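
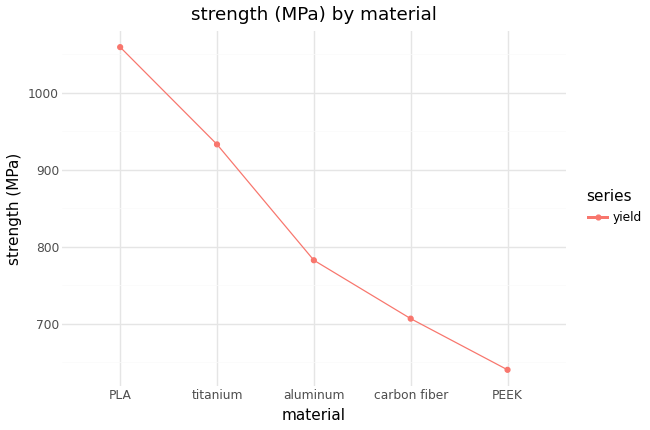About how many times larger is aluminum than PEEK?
aluminum ≈ 800, PEEK ≈ 650; 800/650 ≈ 1.23.

≈ 1.23×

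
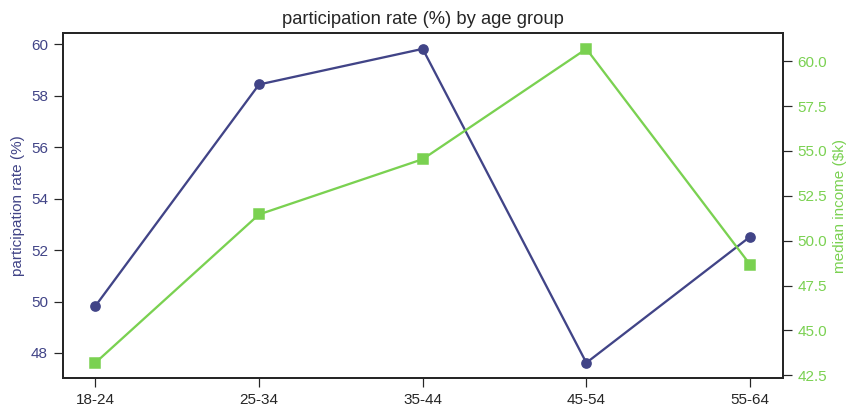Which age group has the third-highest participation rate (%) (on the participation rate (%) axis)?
55-64

Top 4 (on the participation rate (%) axis): 35-44 ≈ 60, 25-34 ≈ 58, 55-64 ≈ 52, 18-24 ≈ 50.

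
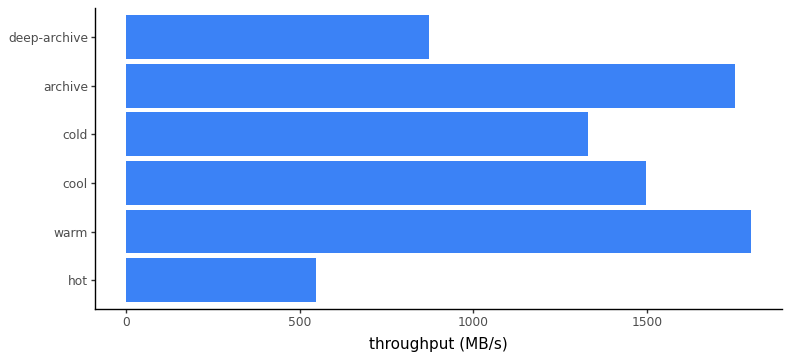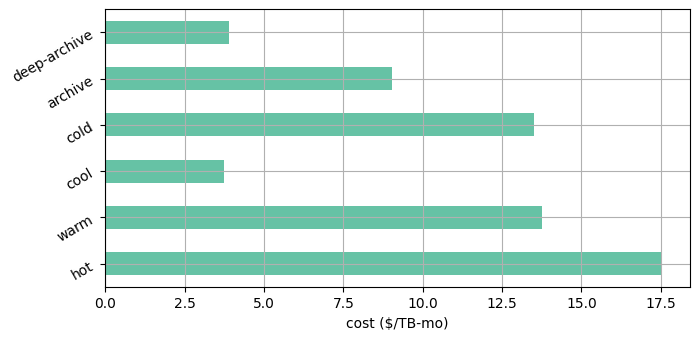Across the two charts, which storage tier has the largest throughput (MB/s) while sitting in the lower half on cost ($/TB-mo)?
archive

Chart 2 median cost ($/TB-mo) ≈ 12; below-median storage tiers: cool, archive, deep-archive. Among those, archive has the highest throughput (MB/s) (≈ 1800).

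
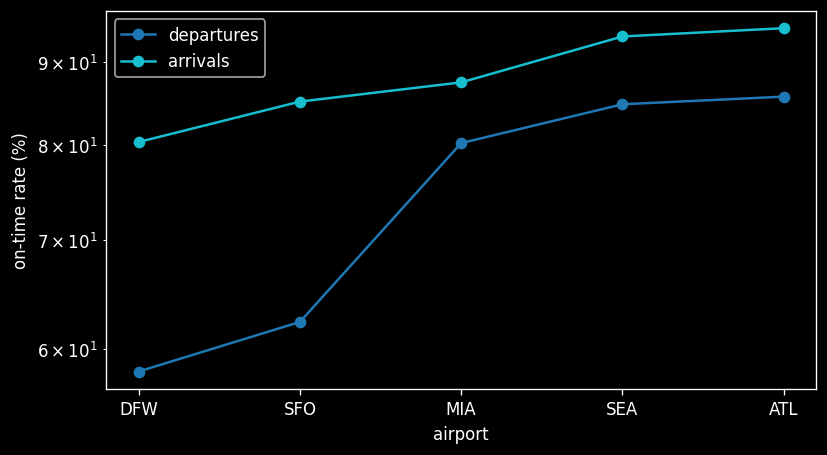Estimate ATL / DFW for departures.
≈ 1.42×

ATL ≈ 85, DFW ≈ 60; 85/60 ≈ 1.42.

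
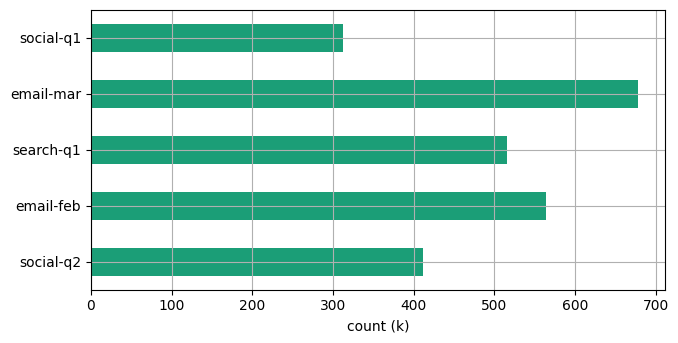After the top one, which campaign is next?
email-feb

Top 3: email-mar ≈ 700, email-feb ≈ 600, search-q1 ≈ 500.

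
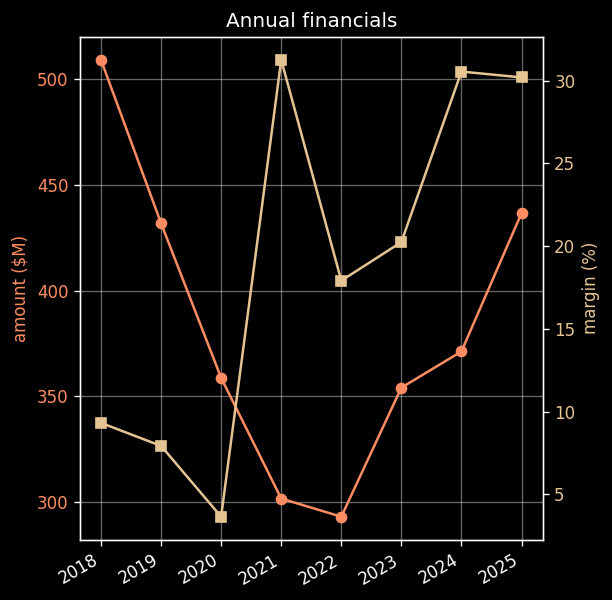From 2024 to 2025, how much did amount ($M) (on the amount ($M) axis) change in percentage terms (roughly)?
≈ +15.8%

2024 ≈ 380, 2025 ≈ 440; (440 − 380) / 380 ≈ +15.8%.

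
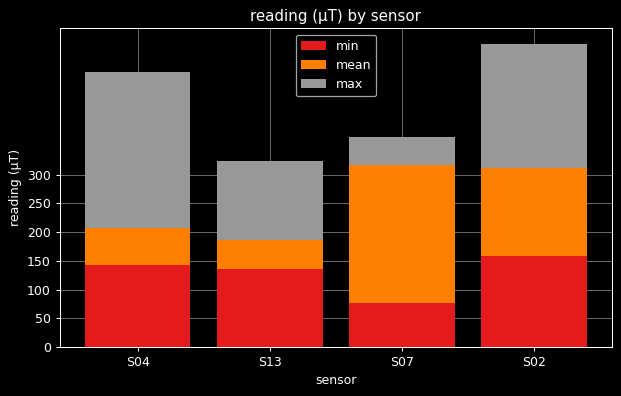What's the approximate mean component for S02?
≈ 150

mean top ≈ 300, bottom ≈ 150; segment ≈ 150.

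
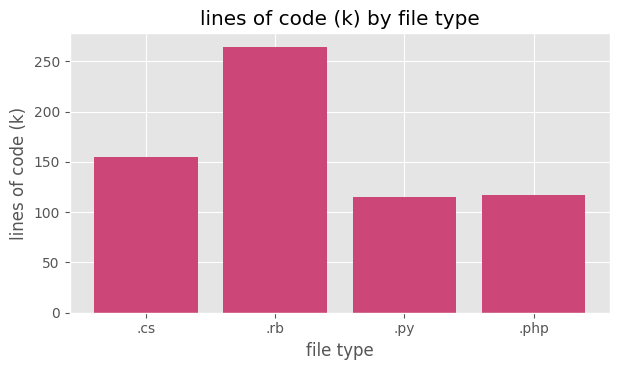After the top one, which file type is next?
Top 3: .rb ≈ 275, .cs ≈ 150, .php ≈ 125.

.cs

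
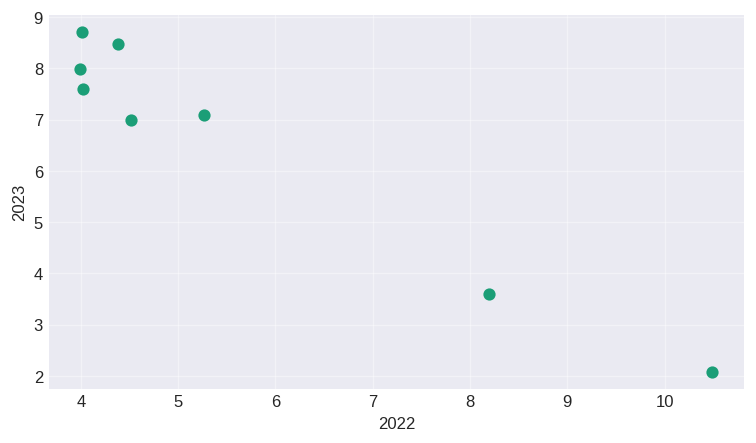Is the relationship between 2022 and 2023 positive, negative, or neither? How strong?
Points are negatively correlated; strong (|r| ≈ 1.0).

negative, strong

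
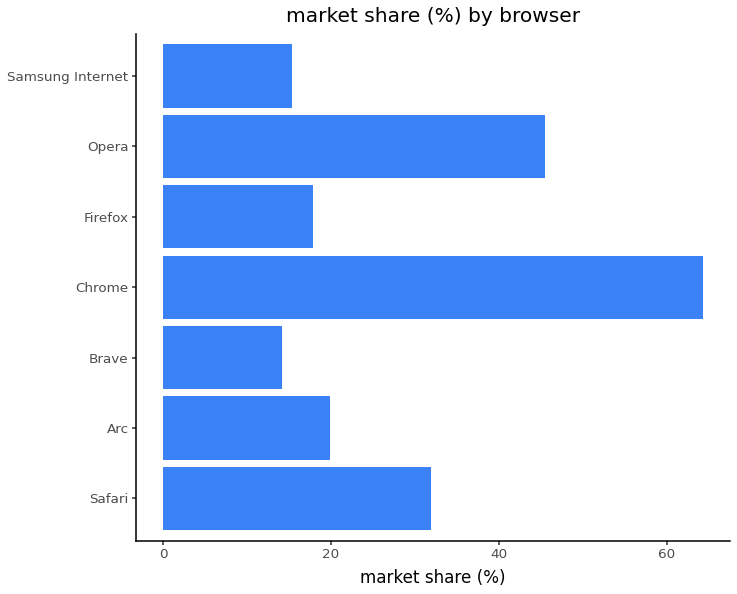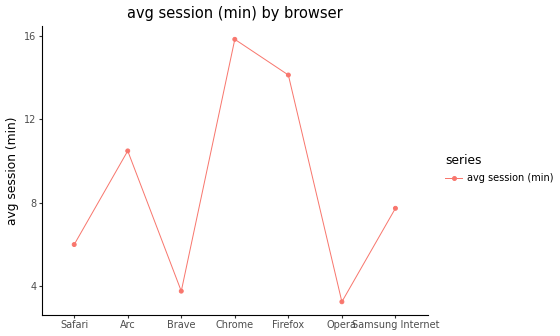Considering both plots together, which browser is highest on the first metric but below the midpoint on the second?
Opera

Chart 2 median avg session (min) ≈ 8; below-median browsers: Safari, Brave, Opera. Among those, Opera has the highest market share (%) (≈ 50).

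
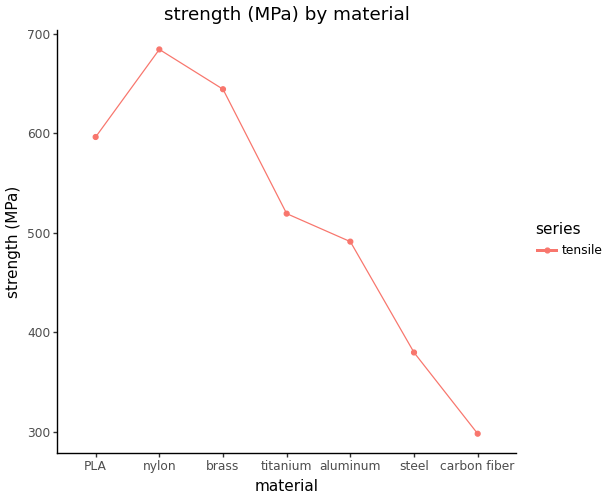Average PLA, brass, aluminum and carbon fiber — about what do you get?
≈ 512

(600 + 650 + 500 + 300) / 4 ≈ 512.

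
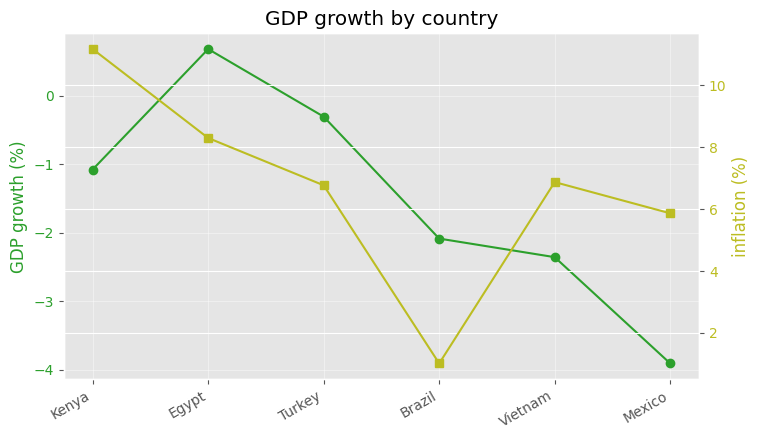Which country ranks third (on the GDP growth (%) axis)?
Top 4 (on the GDP growth (%) axis): Egypt ≈ 0.5, Turkey ≈ -0.5, Kenya ≈ -1.0, Brazil ≈ -2.0.

Kenya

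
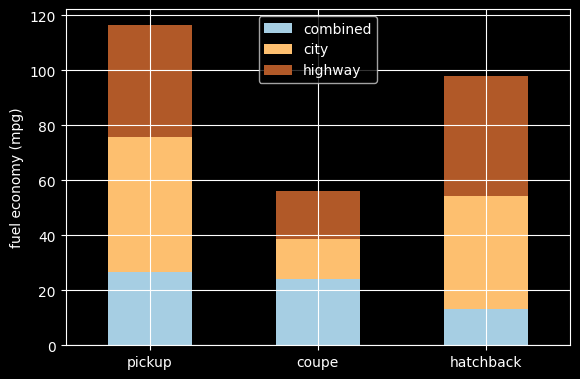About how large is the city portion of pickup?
city top ≈ 80, bottom ≈ 30; segment ≈ 50.

≈ 50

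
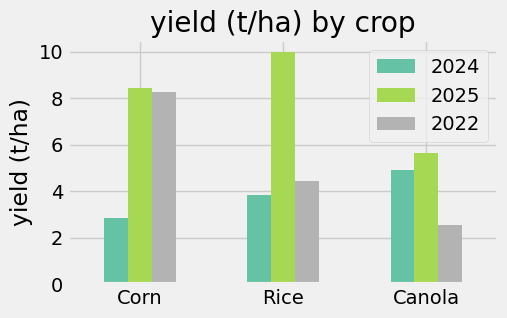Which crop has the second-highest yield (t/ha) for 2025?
Corn

Top 3 for 2025: Rice ≈ 10, Corn ≈ 8, Canola ≈ 6.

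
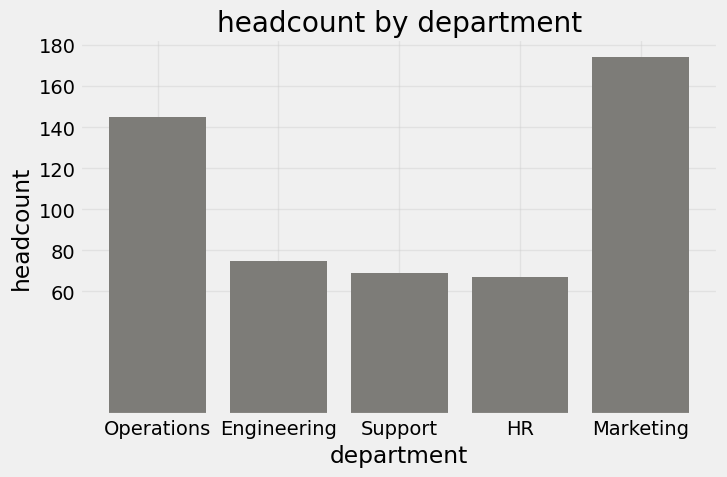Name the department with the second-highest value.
Top 3: Marketing ≈ 180, Operations ≈ 140, Engineering ≈ 80.

Operations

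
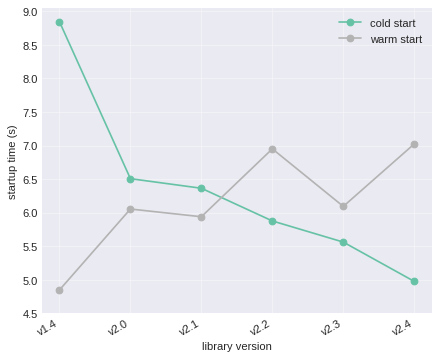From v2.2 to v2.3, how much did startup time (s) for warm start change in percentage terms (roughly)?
v2.2 ≈ 7.0, v2.3 ≈ 6.0; (6.0 − 7.0) / 7.0 ≈ -14.3%.

≈ -14.3%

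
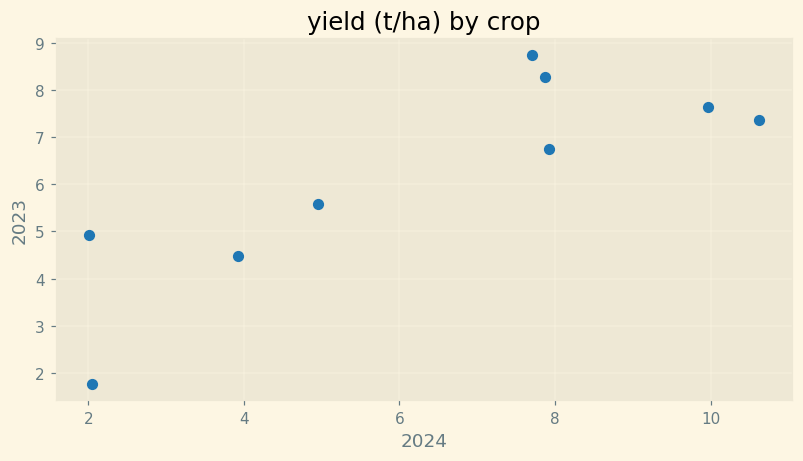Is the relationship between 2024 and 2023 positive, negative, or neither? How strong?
Points are positively correlated; strong (|r| ≈ 0.8).

positive, strong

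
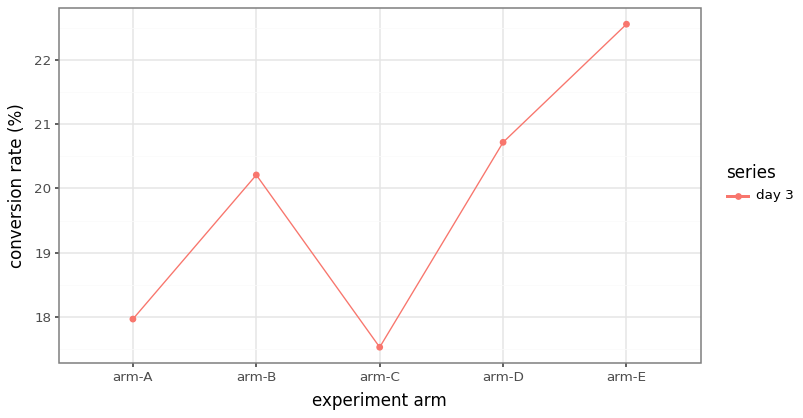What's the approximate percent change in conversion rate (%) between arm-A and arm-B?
arm-A ≈ 18.0, arm-B ≈ 20.0; (20.0 − 18.0) / 18.0 ≈ +11.1%.

≈ +11.1%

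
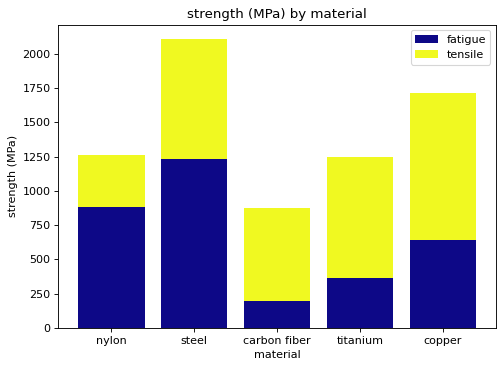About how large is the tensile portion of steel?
tensile top ≈ 2200, bottom ≈ 1200; segment ≈ 1000.

≈ 1000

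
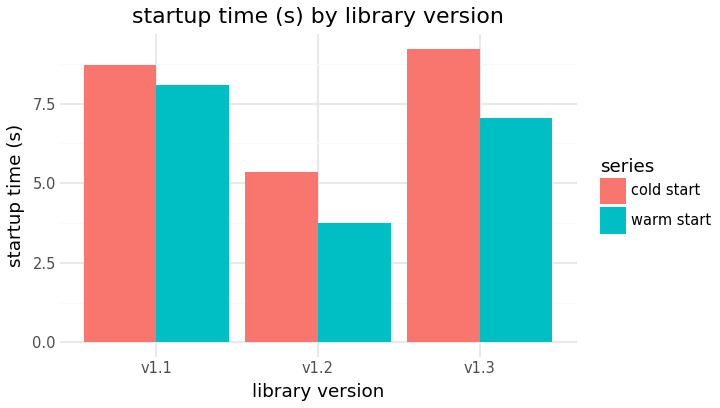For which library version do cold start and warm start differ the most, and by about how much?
v1.3: cold start ≈ 9, warm start ≈ 7 → gap ≈ 2. Next-largest (v1.2) is only ≈ 1.

v1.3, ≈ 2 s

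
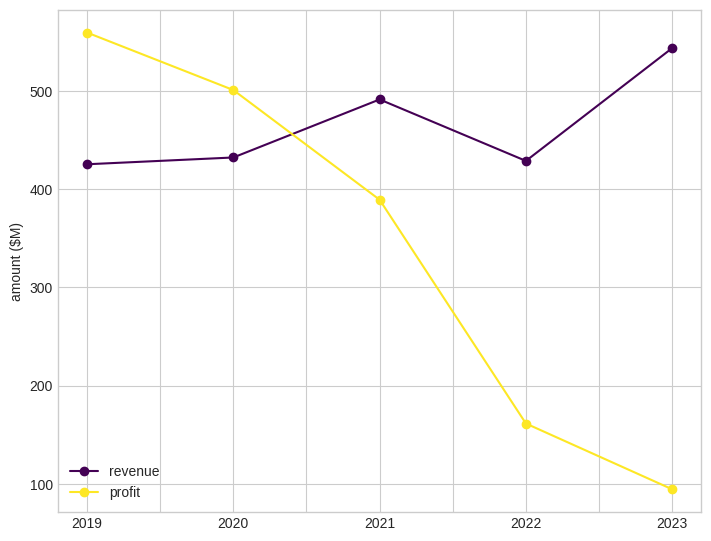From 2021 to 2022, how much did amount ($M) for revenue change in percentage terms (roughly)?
≈ -10%

2021 ≈ 500, 2022 ≈ 450; (450 − 500) / 500 ≈ -10%.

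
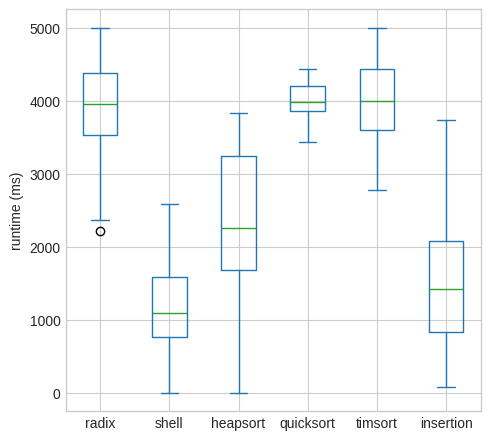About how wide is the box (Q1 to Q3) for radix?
Q3 ≈ 4500, Q1 ≈ 3500; IQR ≈ 1000.

≈ 1000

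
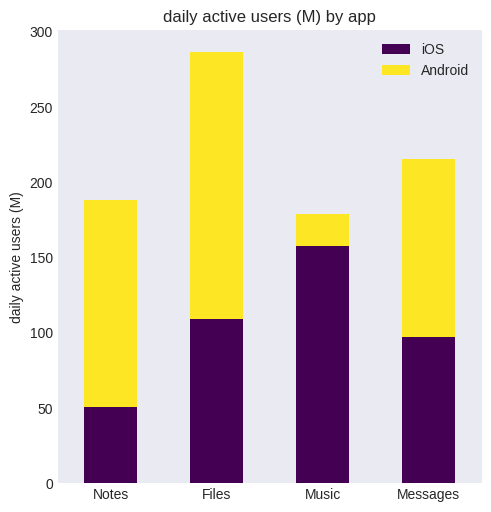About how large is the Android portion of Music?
≈ 25

Android top ≈ 175, bottom ≈ 150; segment ≈ 25.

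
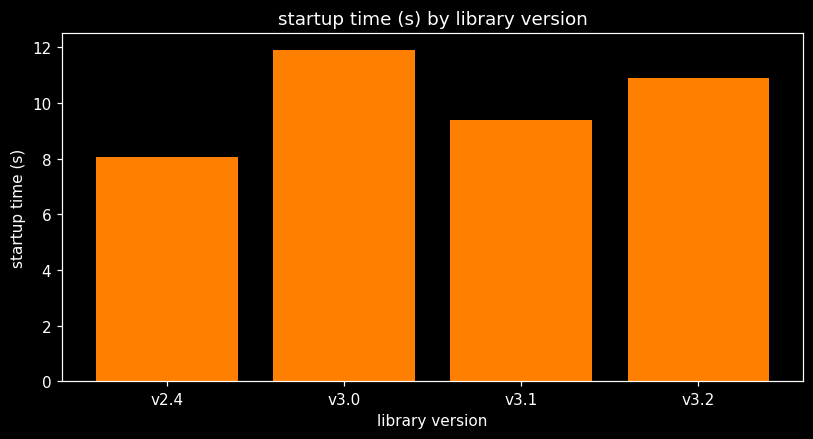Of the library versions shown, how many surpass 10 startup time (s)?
2

Above 10: v3.0, v3.2.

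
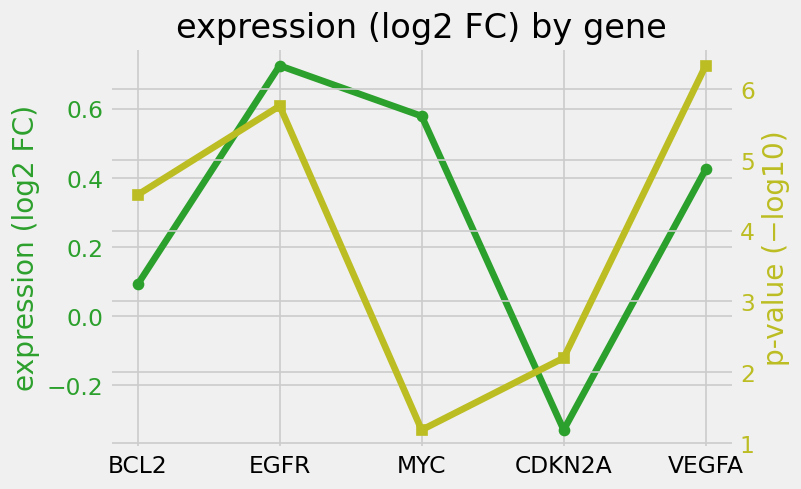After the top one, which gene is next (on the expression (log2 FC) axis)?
Top 3 (on the expression (log2 FC) axis): EGFR ≈ 0.7, MYC ≈ 0.6, VEGFA ≈ 0.4.

MYC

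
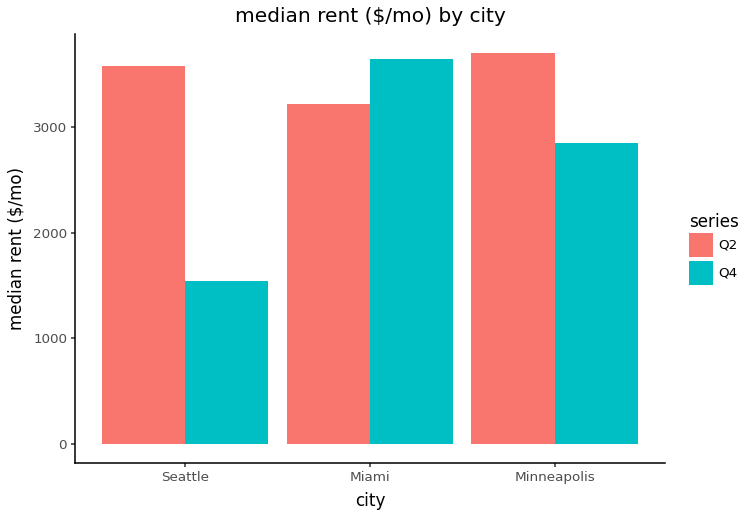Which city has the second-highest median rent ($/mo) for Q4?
Minneapolis

Top 3 for Q4: Miami ≈ 3500, Minneapolis ≈ 3000, Seattle ≈ 1500.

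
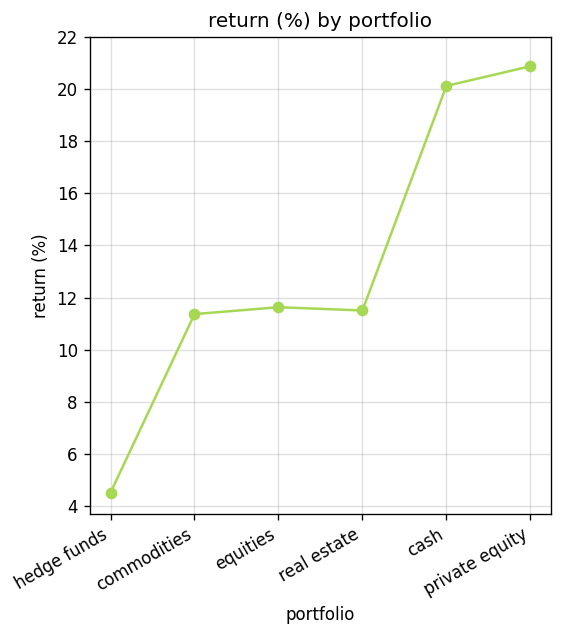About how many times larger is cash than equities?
cash ≈ 20, equities ≈ 12; 20/12 ≈ 1.67.

≈ 1.67×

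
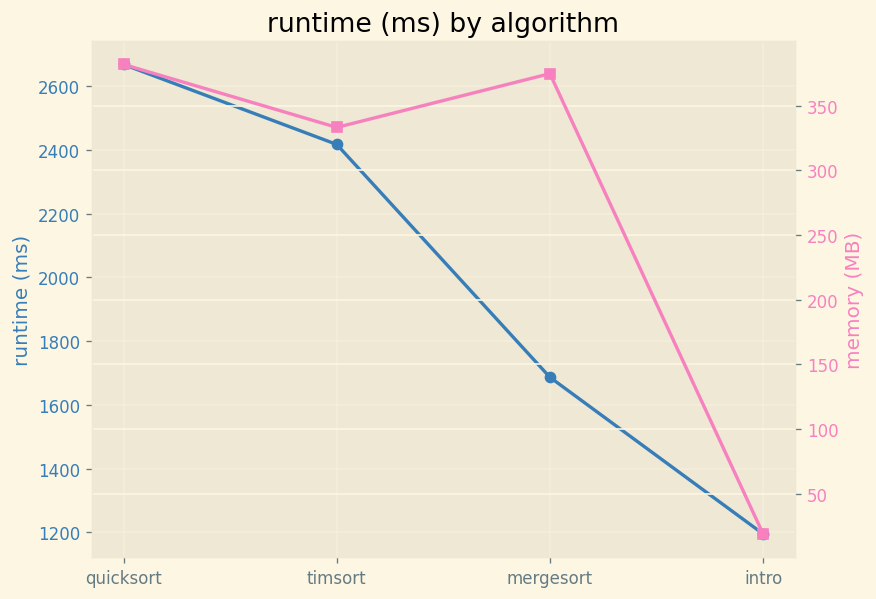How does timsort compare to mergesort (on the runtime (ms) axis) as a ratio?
timsort ≈ 2400, mergesort ≈ 1600; 2400/1600 ≈ 1.5.

≈ 1.5×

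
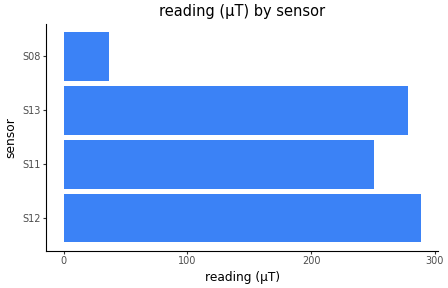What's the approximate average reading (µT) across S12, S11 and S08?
≈ 192

(300 + 250 + 25) / 3 ≈ 192.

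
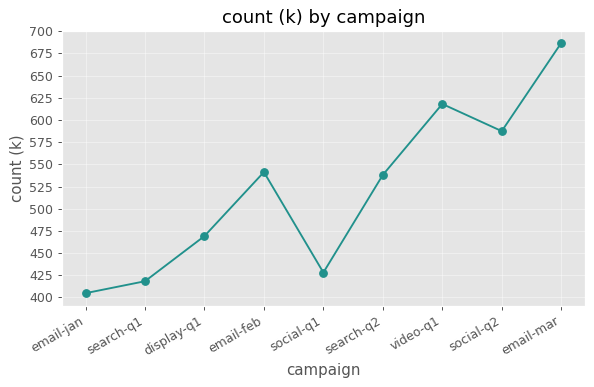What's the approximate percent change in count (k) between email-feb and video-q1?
email-feb ≈ 550, video-q1 ≈ 625; (625 − 550) / 550 ≈ +13.6%.

≈ +13.6%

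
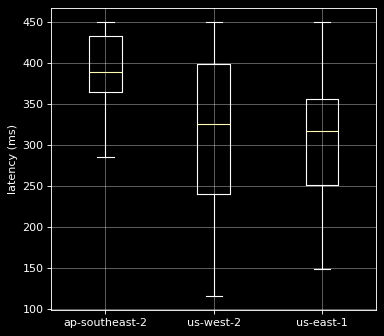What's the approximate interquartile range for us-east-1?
≈ 110

Q3 ≈ 360, Q1 ≈ 250; IQR ≈ 110.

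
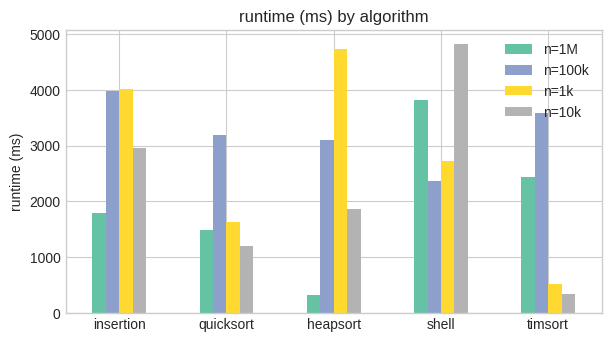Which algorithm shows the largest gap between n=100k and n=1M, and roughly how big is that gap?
heapsort, ≈ 2500 ms

heapsort: n=100k ≈ 3000, n=1M ≈ 500 → gap ≈ 2500. Next-largest (insertion) is only ≈ 2000.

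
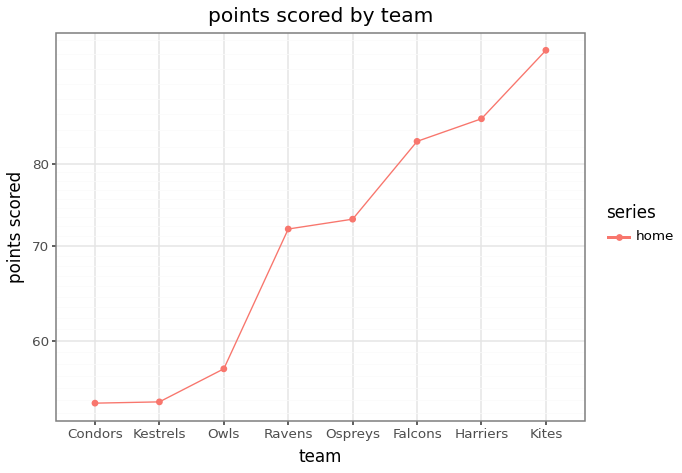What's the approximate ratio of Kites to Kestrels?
Kites ≈ 95, Kestrels ≈ 55; 95/55 ≈ 1.73.

≈ 1.73×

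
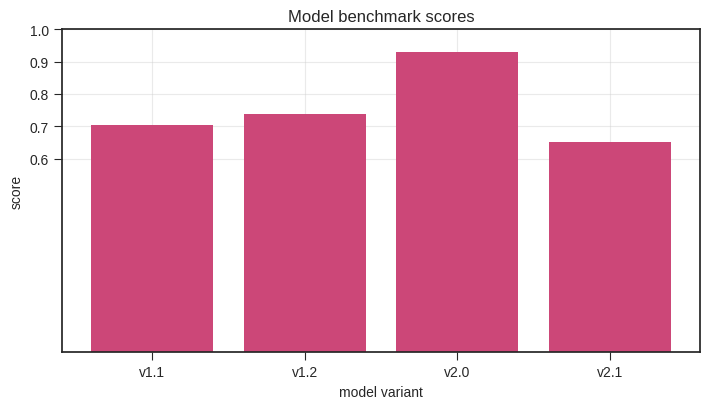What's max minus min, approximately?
Max v2.0 ≈ 0.9, min v2.1 ≈ 0.7; range ≈ 0.2.

≈ 0.2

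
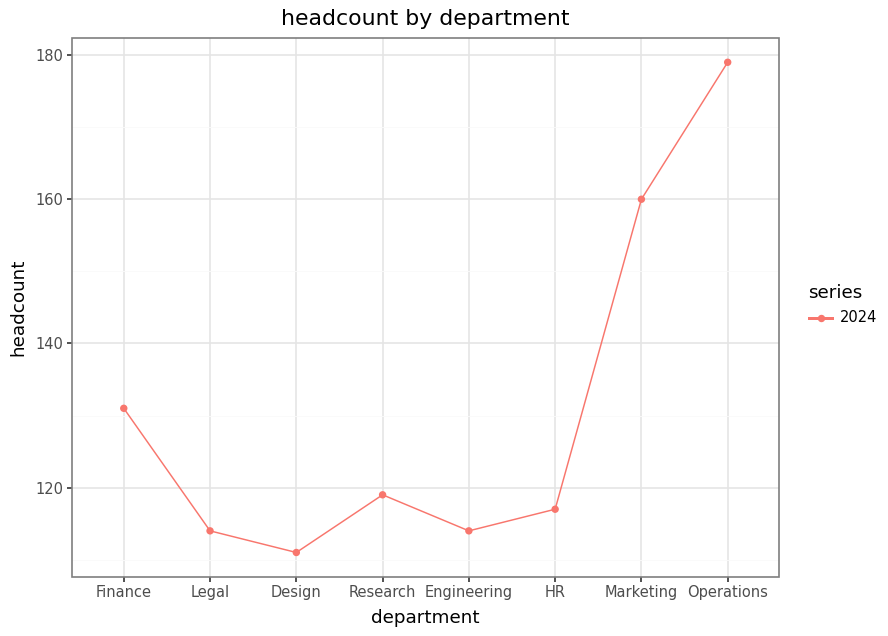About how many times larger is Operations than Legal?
≈ 1.64×

Operations ≈ 180, Legal ≈ 110; 180/110 ≈ 1.64.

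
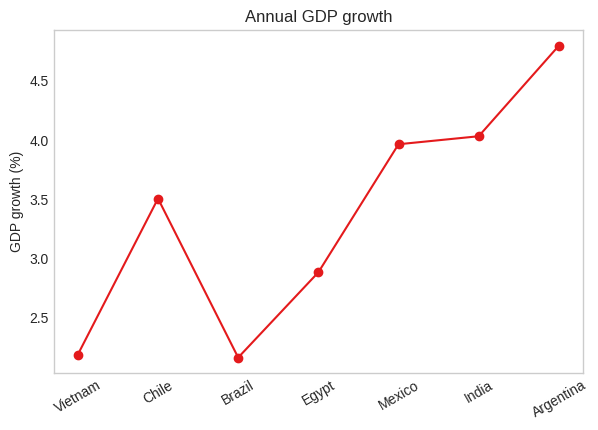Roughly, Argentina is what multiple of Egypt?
≈ 1.67×

Argentina ≈ 5.0, Egypt ≈ 3.0; 5.0/3.0 ≈ 1.67.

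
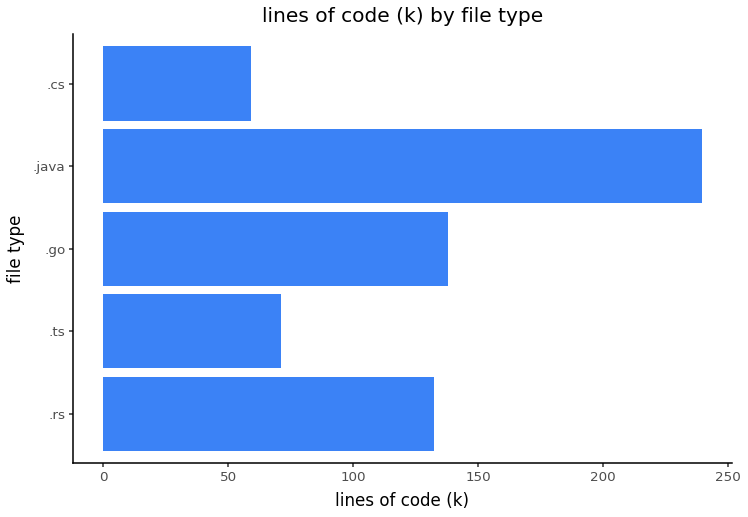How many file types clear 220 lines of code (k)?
1

Above 220: .java.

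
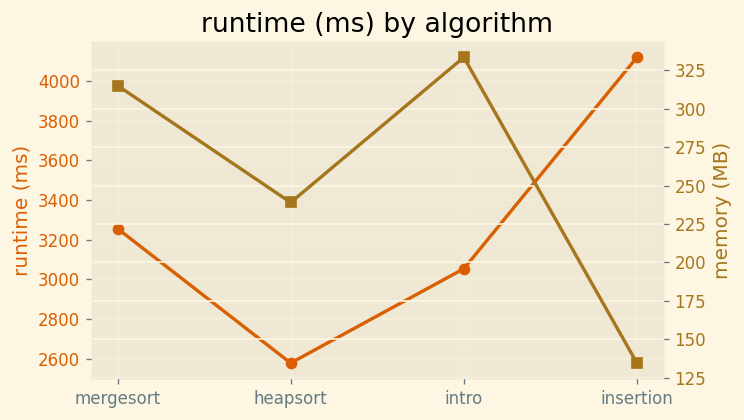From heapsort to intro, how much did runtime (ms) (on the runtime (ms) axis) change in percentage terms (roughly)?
≈ +15.4%

heapsort ≈ 2600, intro ≈ 3000; (3000 − 2600) / 2600 ≈ +15.4%.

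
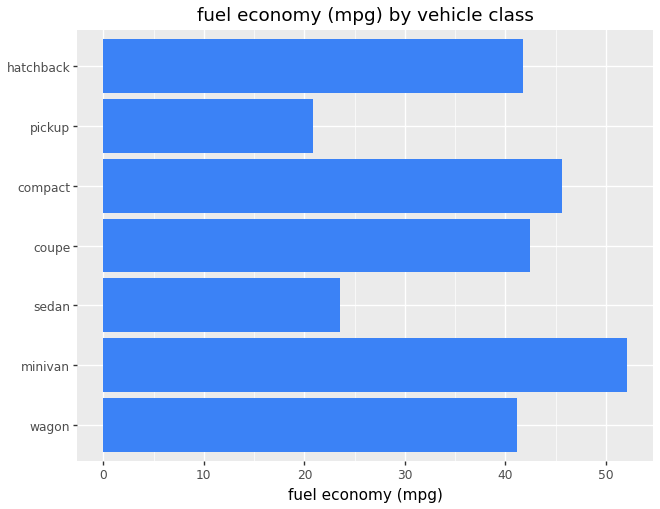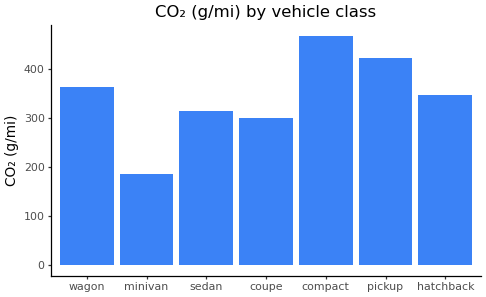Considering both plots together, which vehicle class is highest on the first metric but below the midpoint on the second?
Chart 2 median CO₂ (g/mi) ≈ 350; below-median vehicle classes: minivan, sedan, coupe. Among those, minivan has the highest fuel economy (mpg) (≈ 50).

minivan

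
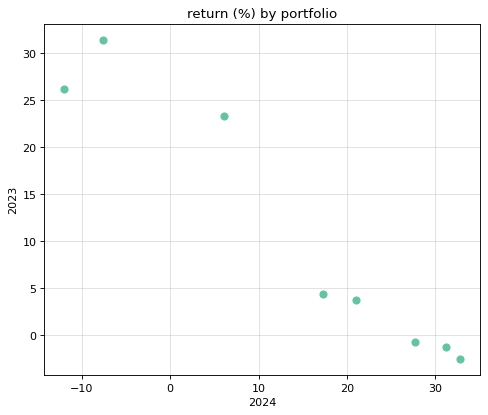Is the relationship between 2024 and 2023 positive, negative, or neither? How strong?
Points are negatively correlated; strong (|r| ≈ 1.0).

negative, strong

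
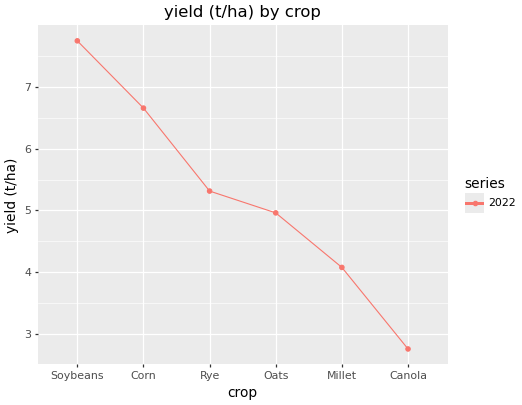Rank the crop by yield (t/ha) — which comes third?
Rye

Top 4: Soybeans ≈ 7.5, Corn ≈ 6.5, Rye ≈ 5.5, Oats ≈ 5.0.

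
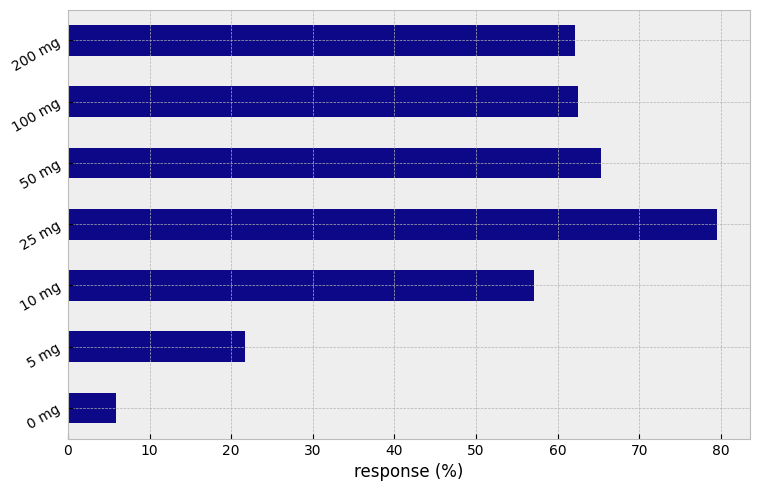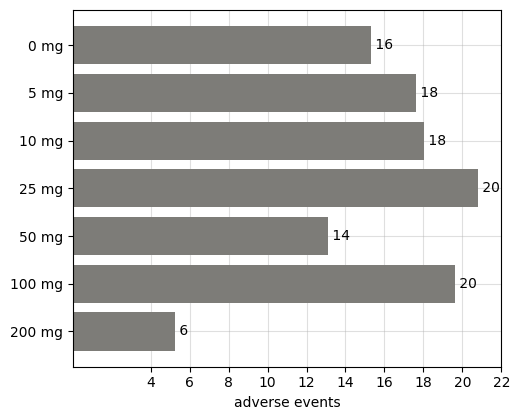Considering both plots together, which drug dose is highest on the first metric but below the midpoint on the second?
Chart 2 median adverse events ≈ 18; below-median drug doses: 0 mg, 50 mg, 200 mg. Among those, 50 mg has the highest response (%) (≈ 70).

50 mg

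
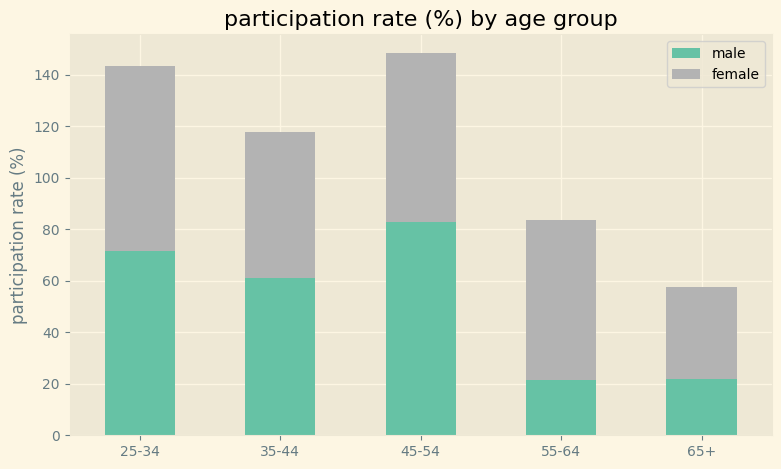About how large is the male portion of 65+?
≈ 20

male top ≈ 20, bottom ≈ 0; segment ≈ 20.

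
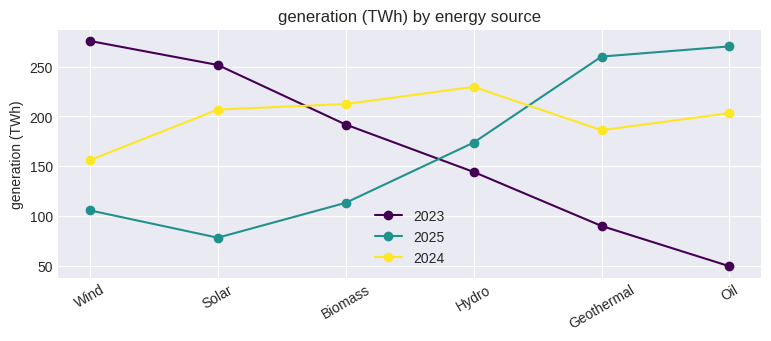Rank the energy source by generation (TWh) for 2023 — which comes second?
Top 3 for 2023: Wind ≈ 280, Solar ≈ 260, Biomass ≈ 200.

Solar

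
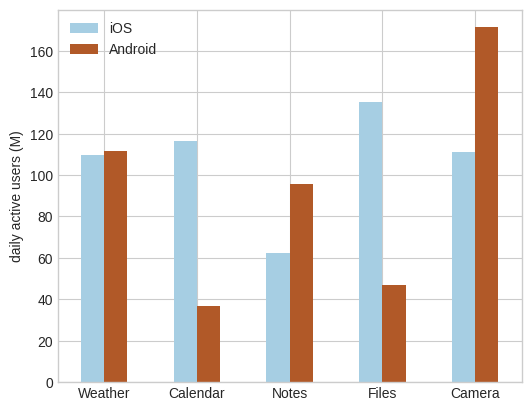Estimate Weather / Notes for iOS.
Weather ≈ 100, Notes ≈ 60; 100/60 ≈ 1.67.

≈ 1.67×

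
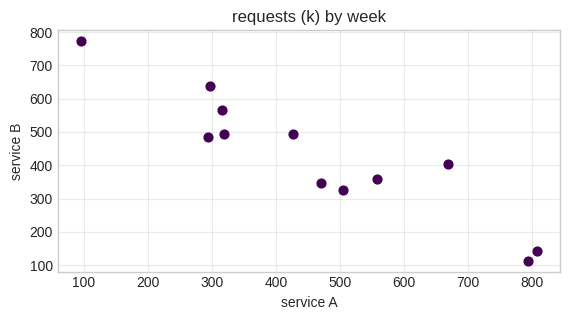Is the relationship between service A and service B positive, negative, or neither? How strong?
negative, strong

Points are negatively correlated; strong (|r| ≈ 0.9).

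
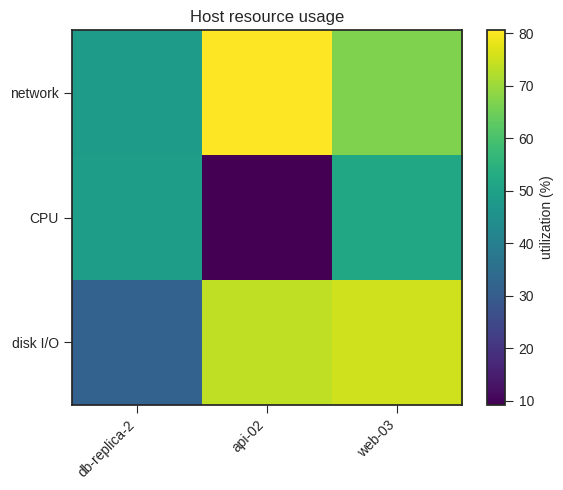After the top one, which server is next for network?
web-03

Top 3 for network: api-02 ≈ 80, web-03 ≈ 70, db-replica-2 ≈ 50.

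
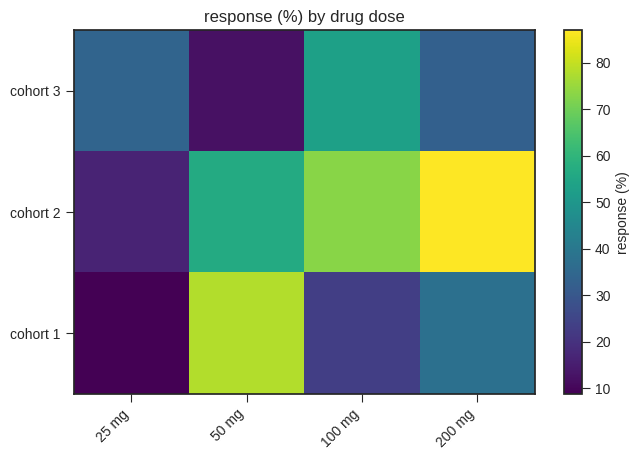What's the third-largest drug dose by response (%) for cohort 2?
50 mg

Top 4 for cohort 2: 200 mg ≈ 90, 100 mg ≈ 70, 50 mg ≈ 60, 25 mg ≈ 20.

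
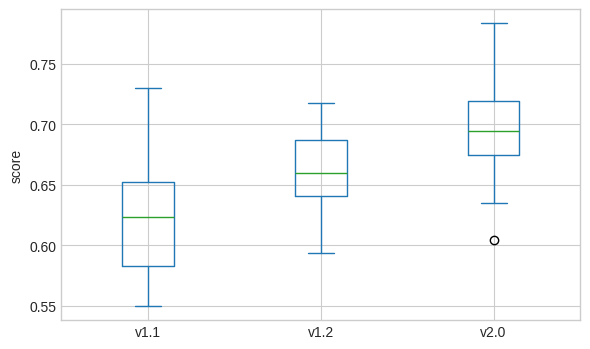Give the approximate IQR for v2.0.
Q3 ≈ 0.72, Q1 ≈ 0.68; IQR ≈ 0.04.

≈ 0.04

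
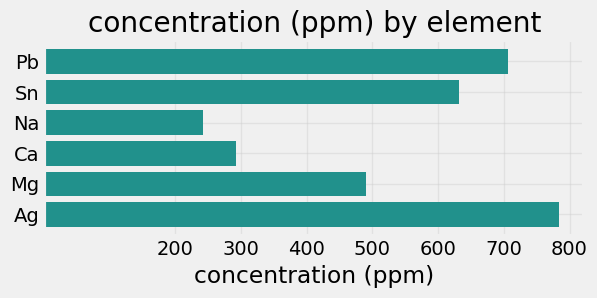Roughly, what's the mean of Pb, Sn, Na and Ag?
(700 + 600 + 200 + 800) / 4 ≈ 575.

≈ 575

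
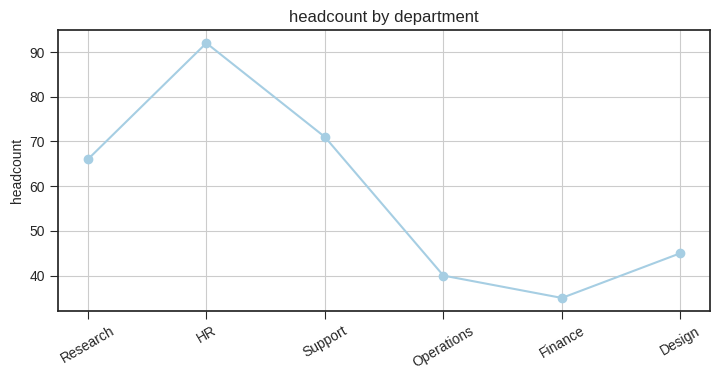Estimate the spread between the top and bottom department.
≈ 55

Max HR ≈ 90, min Finance ≈ 35; range ≈ 55.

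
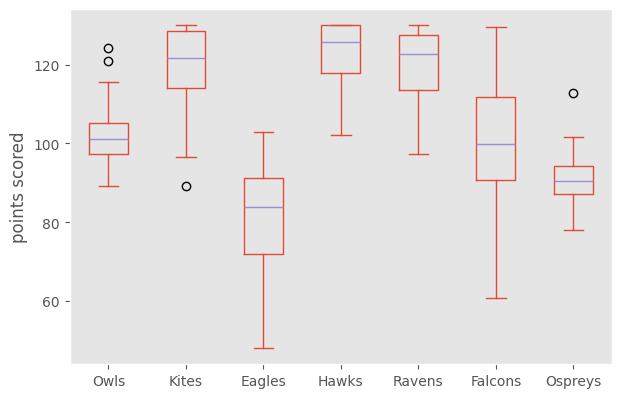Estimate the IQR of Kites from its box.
Q3 ≈ 130, Q1 ≈ 115; IQR ≈ 15.

≈ 15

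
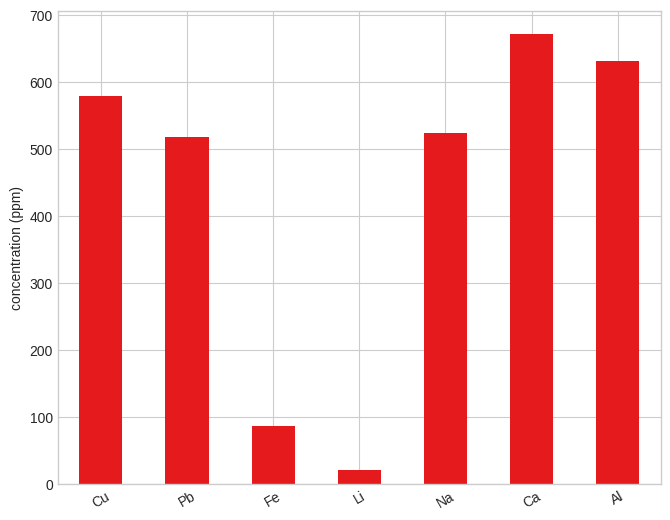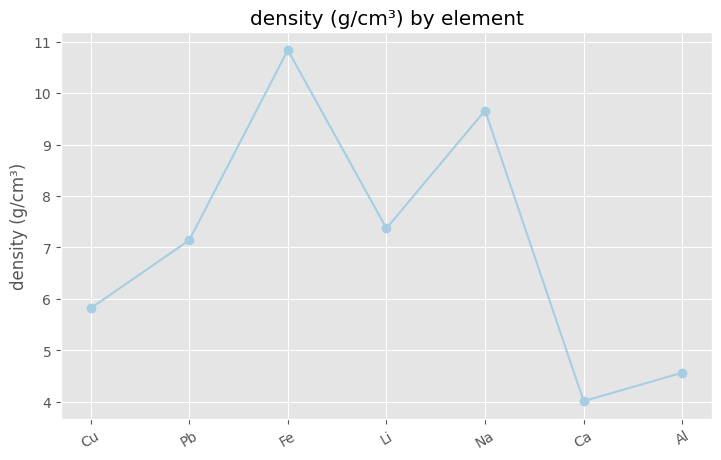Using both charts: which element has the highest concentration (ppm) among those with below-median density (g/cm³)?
Ca

Chart 2 median density (g/cm³) ≈ 7; below-median elements: Cu, Ca, Al. Among those, Ca has the highest concentration (ppm) (≈ 700).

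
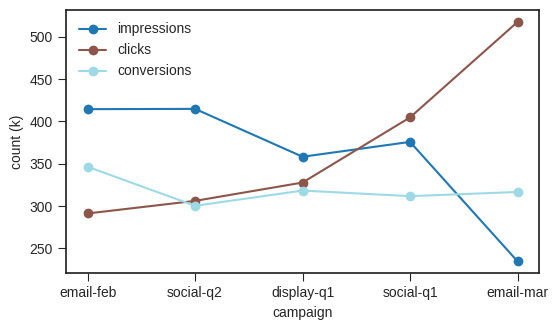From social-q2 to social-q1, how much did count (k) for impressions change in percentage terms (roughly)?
≈ -11.8%

social-q2 ≈ 425, social-q1 ≈ 375; (375 − 425) / 425 ≈ -11.8%.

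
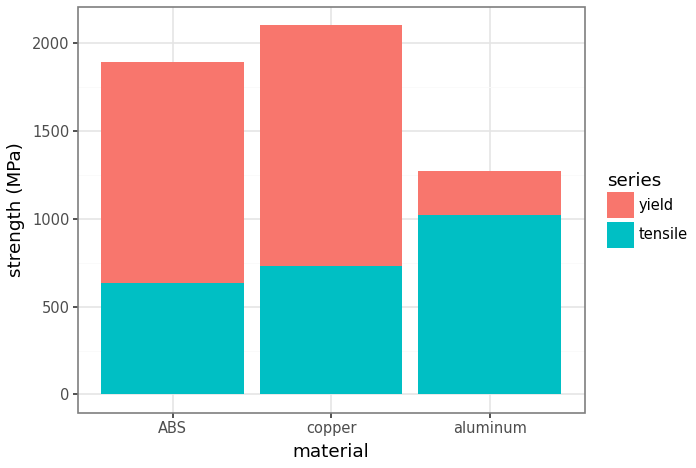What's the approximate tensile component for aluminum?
tensile top ≈ 1000, bottom ≈ 0; segment ≈ 1000.

≈ 1000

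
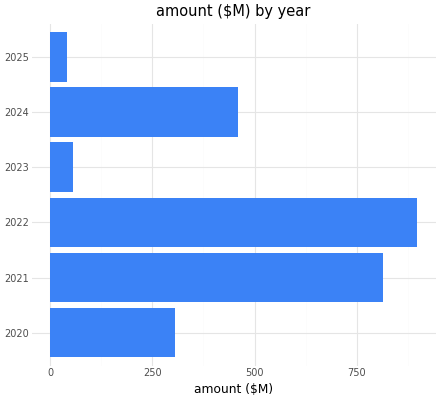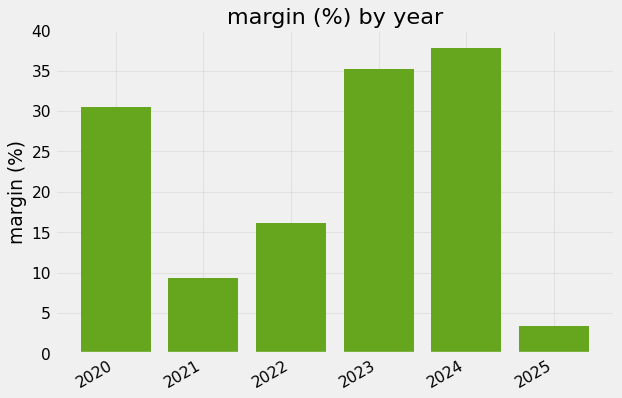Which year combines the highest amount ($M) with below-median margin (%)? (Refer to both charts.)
2022

Chart 2 median margin (%) ≈ 25; below-median years: 2021, 2022, 2025. Among those, 2022 has the highest amount ($M) (≈ 900).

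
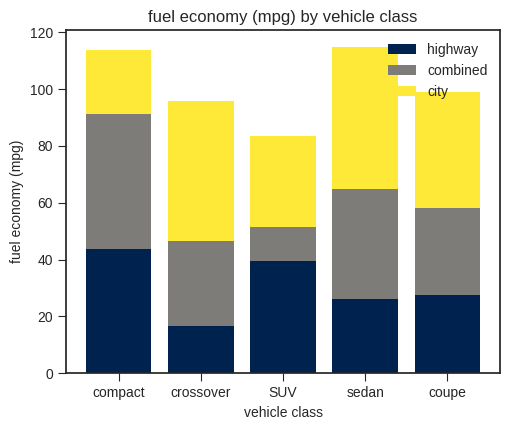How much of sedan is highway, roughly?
≈ 30

highway top ≈ 30, bottom ≈ 0; segment ≈ 30.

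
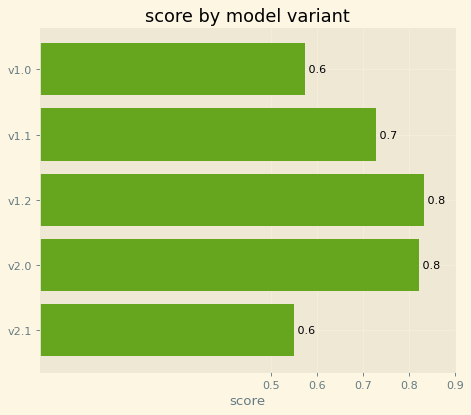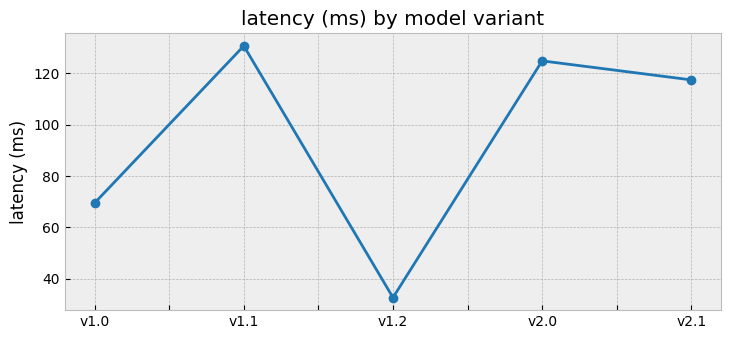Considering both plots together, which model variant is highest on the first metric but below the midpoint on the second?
v1.2

Chart 2 median latency (ms) ≈ 120; below-median model variants: v1.0, v1.2. Among those, v1.2 has the highest score (≈ 0.8).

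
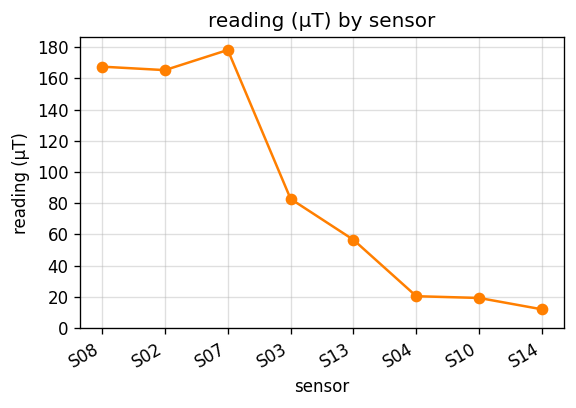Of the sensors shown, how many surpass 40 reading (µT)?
5

Above 40: S08, S02, S07, S03, S13.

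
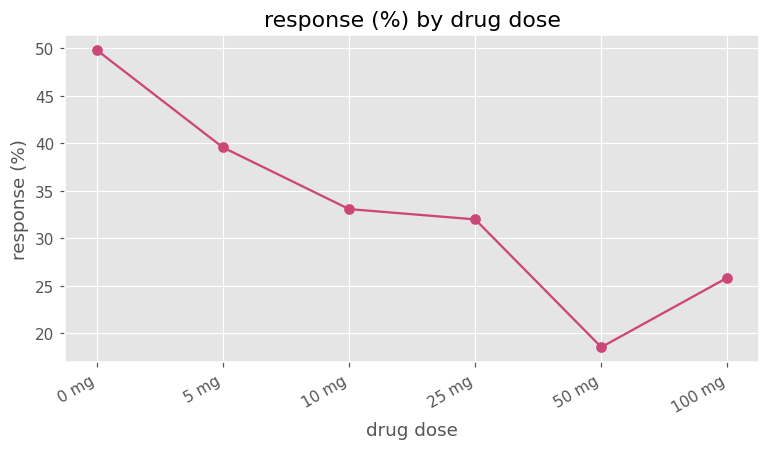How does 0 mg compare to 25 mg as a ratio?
≈ 1.67×

0 mg ≈ 50, 25 mg ≈ 30; 50/30 ≈ 1.67.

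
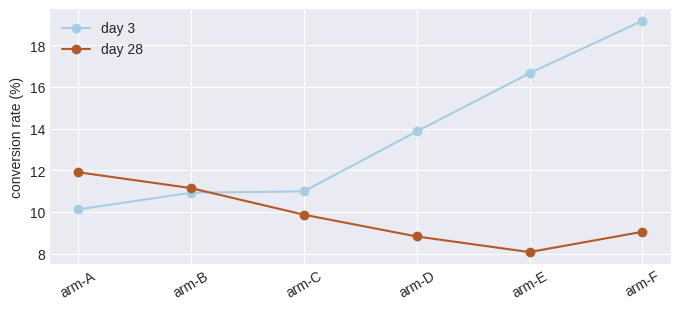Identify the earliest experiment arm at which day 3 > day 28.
arm-B: day 3 ≈ 11 vs day 28 ≈ 11 (not yet); arm-C: day 3 ≈ 11 vs day 28 ≈ 10 (first crossover).

arm-C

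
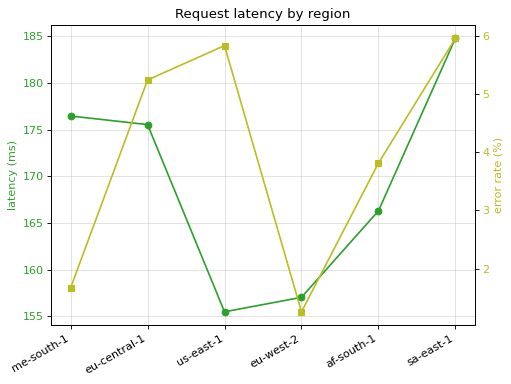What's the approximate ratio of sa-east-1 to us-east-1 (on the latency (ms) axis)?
sa-east-1 ≈ 185, us-east-1 ≈ 155; 185/155 ≈ 1.19.

≈ 1.19×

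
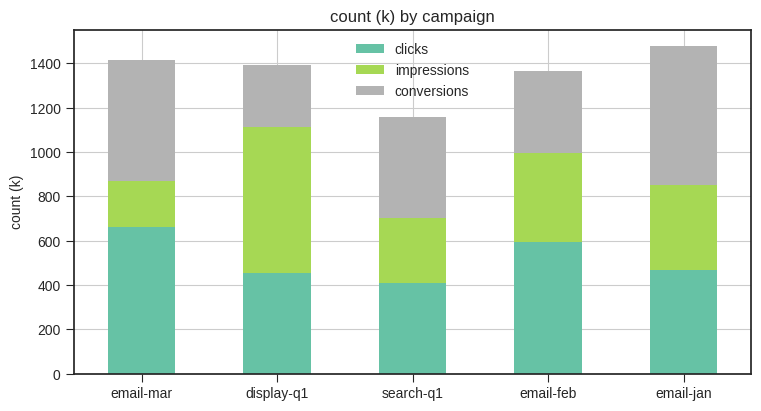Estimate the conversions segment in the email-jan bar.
conversions top ≈ 1400, bottom ≈ 800; segment ≈ 600.

≈ 600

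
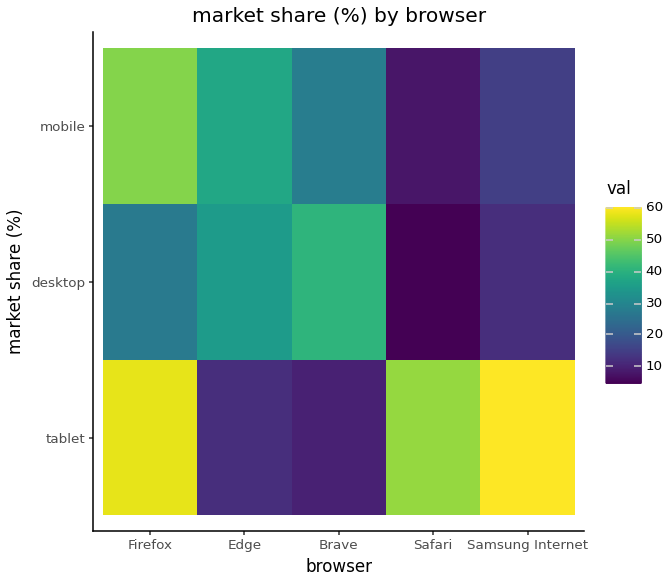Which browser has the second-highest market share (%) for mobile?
Top 3 for mobile: Firefox ≈ 50, Edge ≈ 40, Brave ≈ 30.

Edge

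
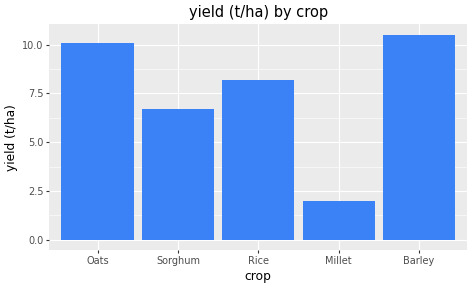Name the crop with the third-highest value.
Rice

Top 4: Barley ≈ 11, Oats ≈ 10, Rice ≈ 8, Sorghum ≈ 7.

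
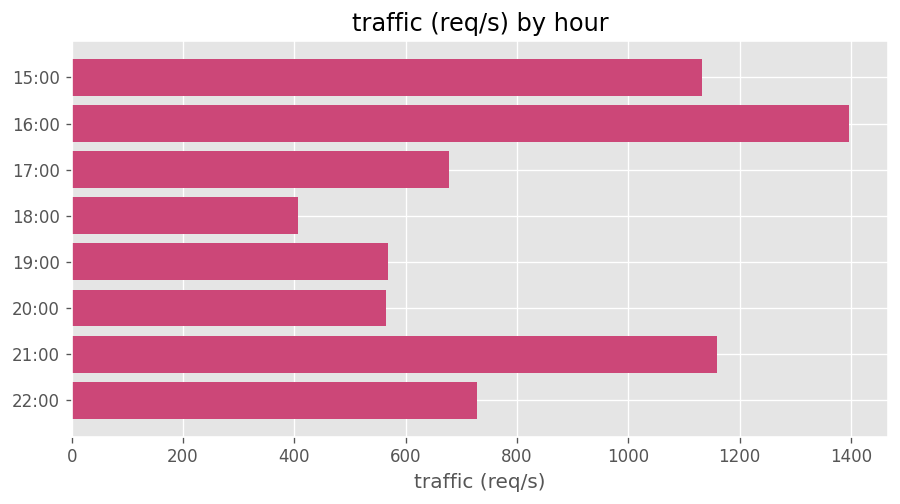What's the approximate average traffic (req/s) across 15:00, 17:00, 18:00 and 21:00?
≈ 850

(1200 + 600 + 400 + 1200) / 4 ≈ 850.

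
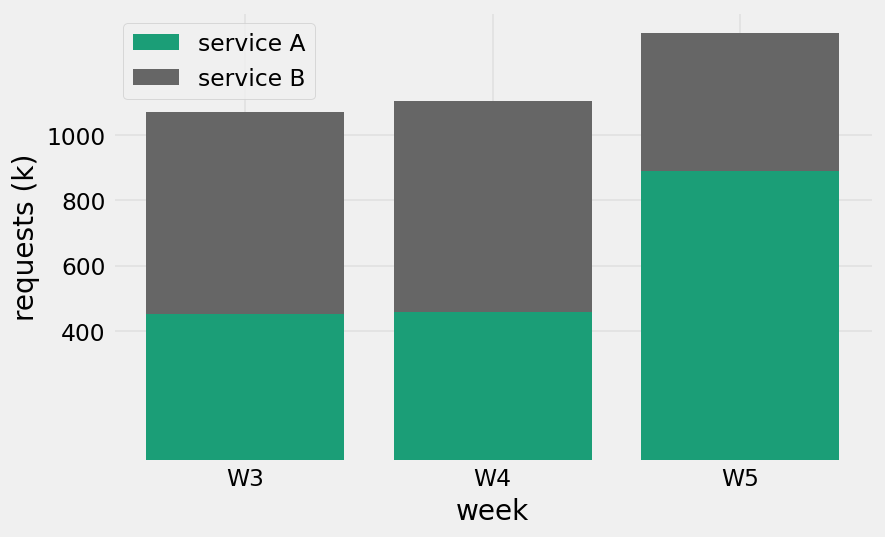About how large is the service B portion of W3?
≈ 600

service B top ≈ 1000, bottom ≈ 400; segment ≈ 600.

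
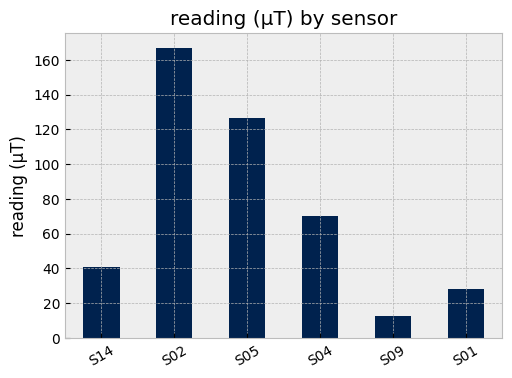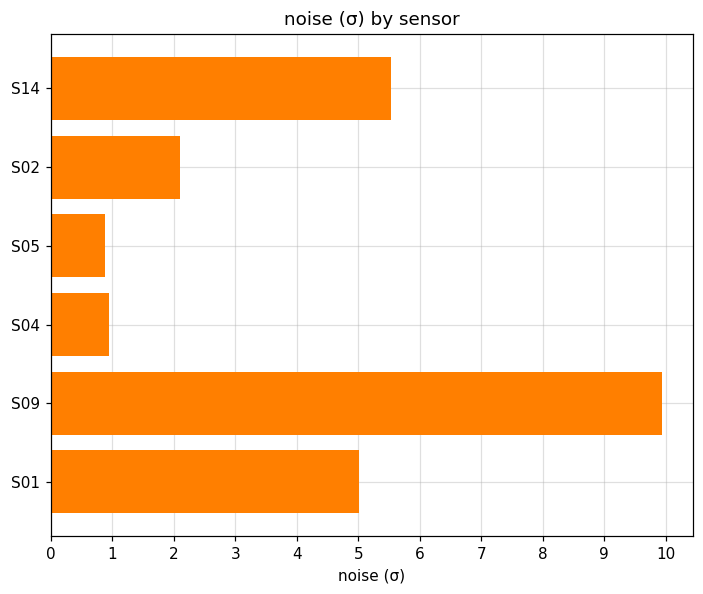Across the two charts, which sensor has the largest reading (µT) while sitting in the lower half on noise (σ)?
Chart 2 median noise (σ) ≈ 4; below-median sensors: S02, S05, S04. Among those, S02 has the highest reading (µT) (≈ 160).

S02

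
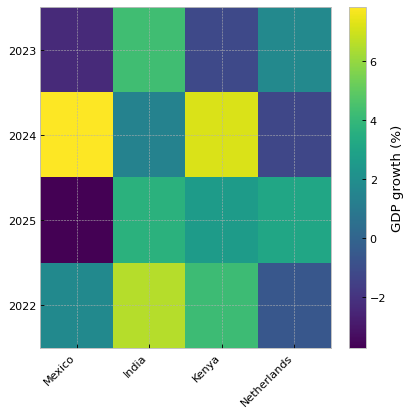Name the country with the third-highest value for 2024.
India

Top 4 for 2024: Mexico ≈ 8, Kenya ≈ 7, India ≈ 1, Netherlands ≈ -1.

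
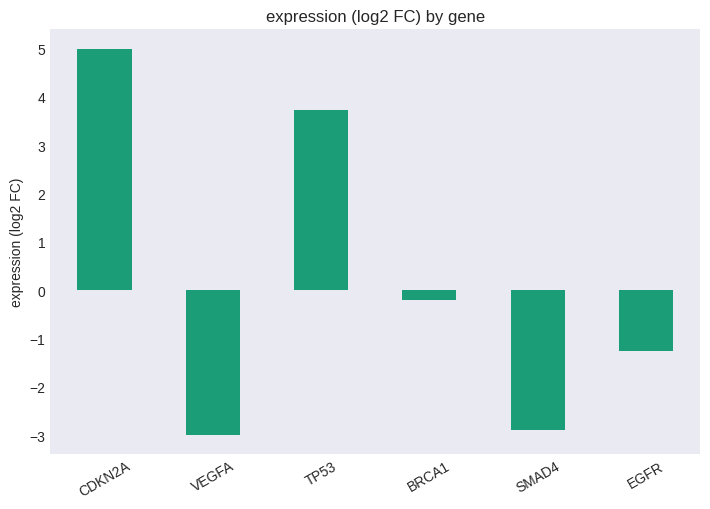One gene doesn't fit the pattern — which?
CDKN2A ≈ 5; the rest sit between ≈ -3 and ≈ 4.

CDKN2A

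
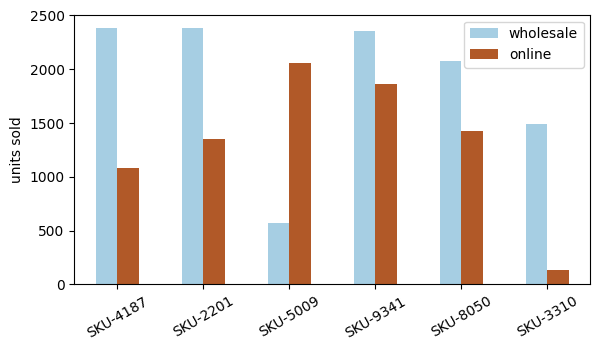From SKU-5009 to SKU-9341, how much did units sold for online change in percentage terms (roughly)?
SKU-5009 ≈ 2000, SKU-9341 ≈ 1800; (1800 − 2000) / 2000 ≈ -10%.

≈ -10%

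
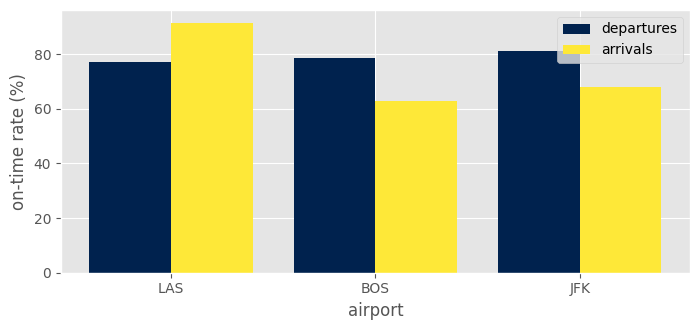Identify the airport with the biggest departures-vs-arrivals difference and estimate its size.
BOS, ≈ 20 %

BOS: departures ≈ 80, arrivals ≈ 60 → gap ≈ 20. Next-largest (LAS) is only ≈ 10.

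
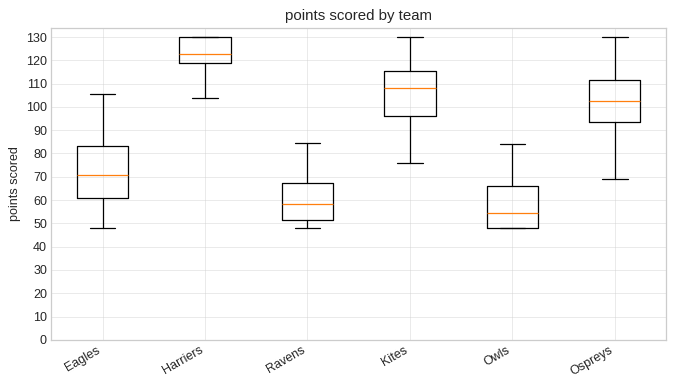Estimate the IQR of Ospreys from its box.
≈ 20

Q3 ≈ 110, Q1 ≈ 90; IQR ≈ 20.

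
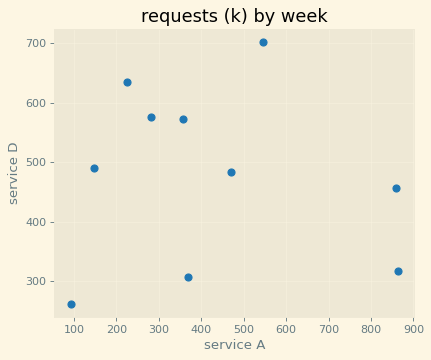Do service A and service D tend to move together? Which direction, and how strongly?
Points are roughly uncorrelated; weak (|r| ≈ 0.1).

no clear correlation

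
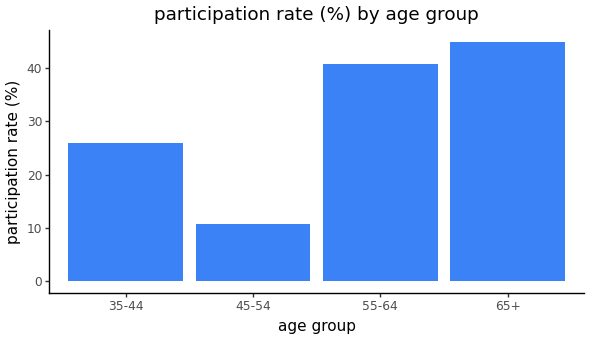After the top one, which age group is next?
55-64

Top 3: 65+ ≈ 45, 55-64 ≈ 40, 35-44 ≈ 25.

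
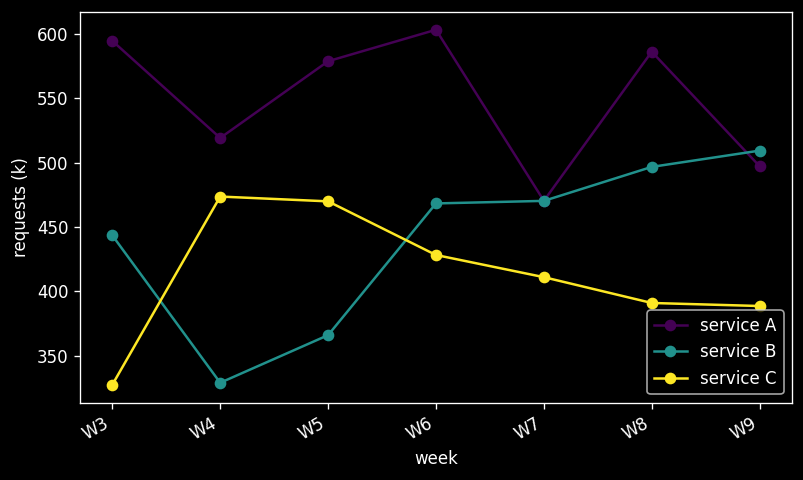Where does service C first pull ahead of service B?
W3: service C ≈ 325 vs service B ≈ 450 (not yet); W4: service C ≈ 475 vs service B ≈ 325 (first crossover).

W4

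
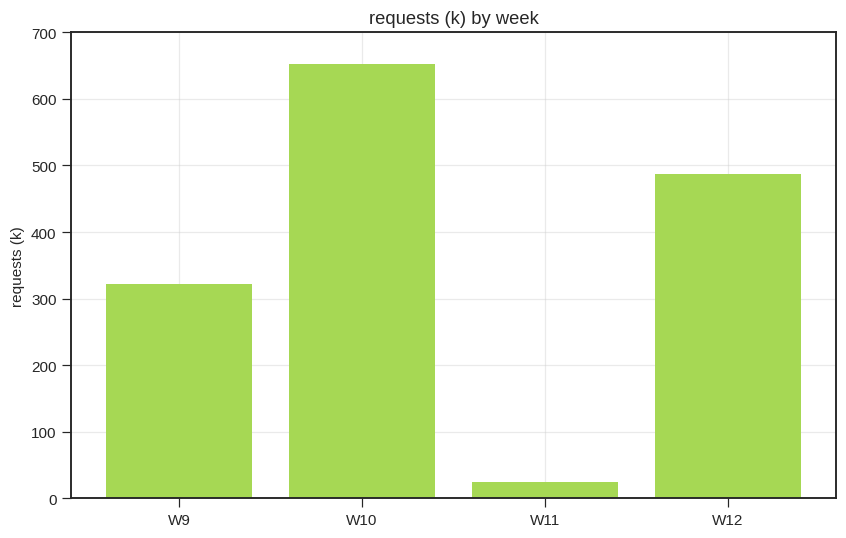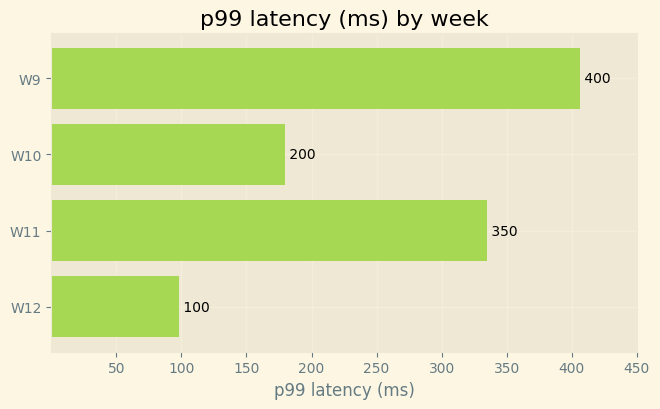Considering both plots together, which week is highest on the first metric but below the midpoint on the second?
Chart 2 median p99 latency (ms) ≈ 250; below-median weeks: W10, W12. Among those, W10 has the highest requests (k) (≈ 700).

W10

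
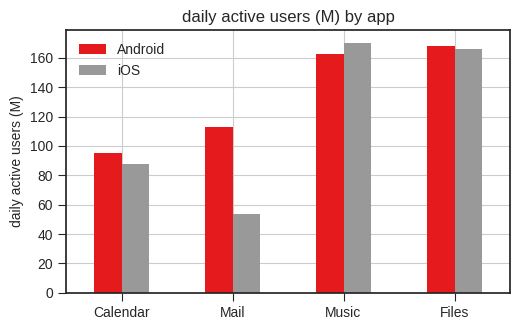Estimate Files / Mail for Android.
≈ 1.33×

Files ≈ 160, Mail ≈ 120; 160/120 ≈ 1.33.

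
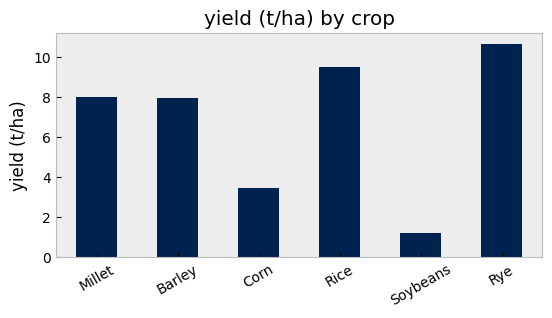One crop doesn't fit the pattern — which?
Soybeans ≈ 1; the rest sit between ≈ 3 and ≈ 11.

Soybeans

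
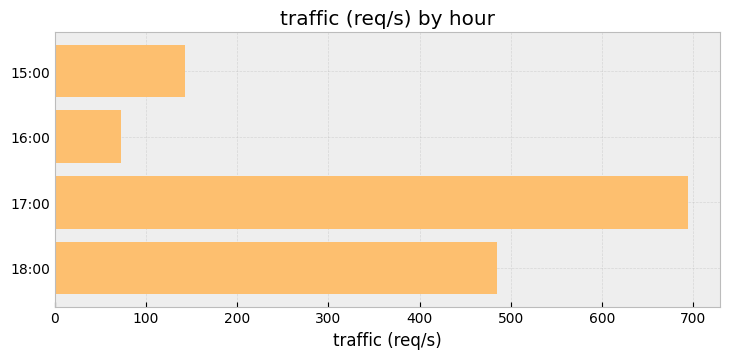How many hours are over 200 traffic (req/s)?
2

Above 200: 17:00, 18:00.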